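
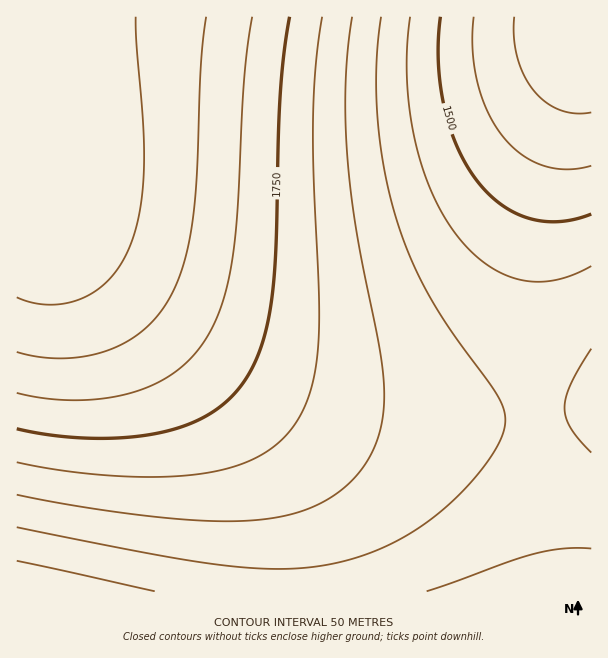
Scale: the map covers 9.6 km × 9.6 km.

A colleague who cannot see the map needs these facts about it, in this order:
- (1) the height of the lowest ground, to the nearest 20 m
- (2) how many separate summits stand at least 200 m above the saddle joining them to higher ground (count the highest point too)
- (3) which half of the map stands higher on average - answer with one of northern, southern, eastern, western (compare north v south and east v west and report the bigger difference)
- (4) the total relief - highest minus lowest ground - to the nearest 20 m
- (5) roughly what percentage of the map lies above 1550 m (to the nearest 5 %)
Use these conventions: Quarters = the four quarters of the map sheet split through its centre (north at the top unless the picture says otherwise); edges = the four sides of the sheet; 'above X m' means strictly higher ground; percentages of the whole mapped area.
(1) The lowest ground is at about 1360 m.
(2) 1 summit rises at least 200 m above its surroundings.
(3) The western half stands higher on average than the eastern half.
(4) The total relief is about 580 m.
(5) Ground above 1550 m makes up about 85 % of the sheet.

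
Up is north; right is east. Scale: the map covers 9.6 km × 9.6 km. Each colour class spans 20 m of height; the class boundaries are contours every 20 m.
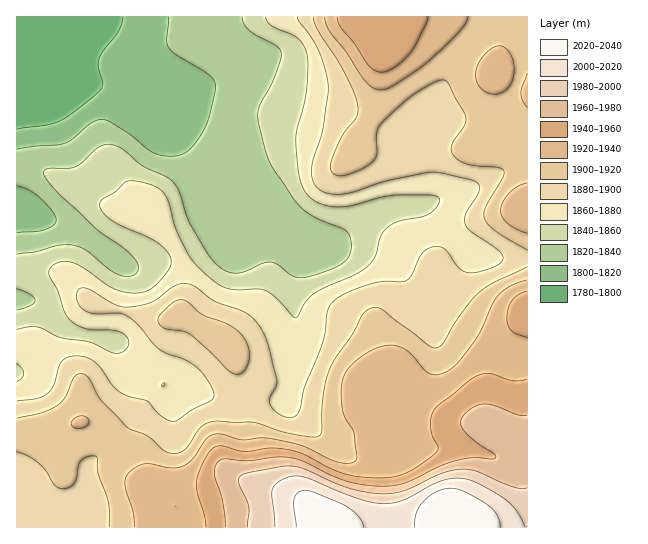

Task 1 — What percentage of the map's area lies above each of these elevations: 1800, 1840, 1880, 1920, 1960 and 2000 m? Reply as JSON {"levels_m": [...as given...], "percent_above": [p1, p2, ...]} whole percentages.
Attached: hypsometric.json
{"levels_m": [1800, 1840, 1880, 1920, 1960, 2000], "percent_above": [97, 79, 54, 23, 8, 4]}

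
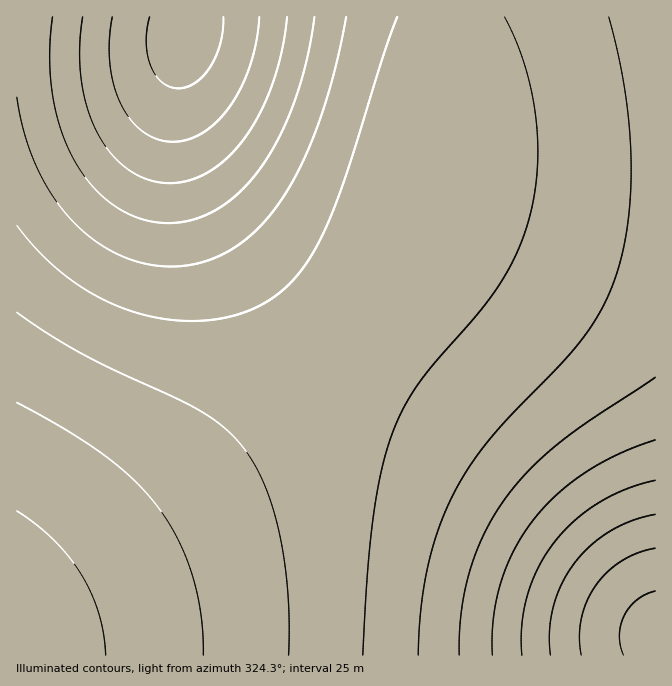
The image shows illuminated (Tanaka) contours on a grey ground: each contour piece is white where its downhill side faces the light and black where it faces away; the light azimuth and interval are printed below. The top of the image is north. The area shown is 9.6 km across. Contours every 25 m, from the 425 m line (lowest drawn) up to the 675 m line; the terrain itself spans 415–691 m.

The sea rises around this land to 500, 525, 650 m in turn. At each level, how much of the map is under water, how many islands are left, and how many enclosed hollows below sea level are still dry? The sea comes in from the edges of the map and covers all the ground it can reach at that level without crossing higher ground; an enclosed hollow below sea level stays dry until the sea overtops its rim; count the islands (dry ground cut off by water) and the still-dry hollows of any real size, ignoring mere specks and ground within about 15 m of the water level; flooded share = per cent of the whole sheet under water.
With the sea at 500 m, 8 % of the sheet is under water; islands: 0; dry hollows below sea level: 0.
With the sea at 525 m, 13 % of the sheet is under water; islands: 0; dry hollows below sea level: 0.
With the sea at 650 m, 92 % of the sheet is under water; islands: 0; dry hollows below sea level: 0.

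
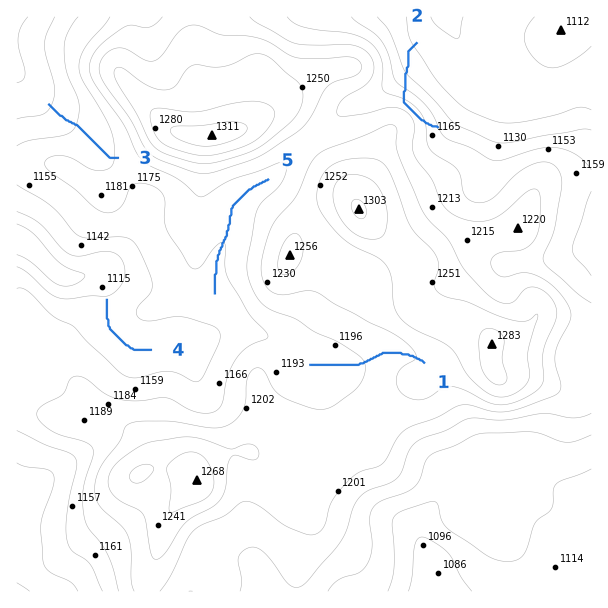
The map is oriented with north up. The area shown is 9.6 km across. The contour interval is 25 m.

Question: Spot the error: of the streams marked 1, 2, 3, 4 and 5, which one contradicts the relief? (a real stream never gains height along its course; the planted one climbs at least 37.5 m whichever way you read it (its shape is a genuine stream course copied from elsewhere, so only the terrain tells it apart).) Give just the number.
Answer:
2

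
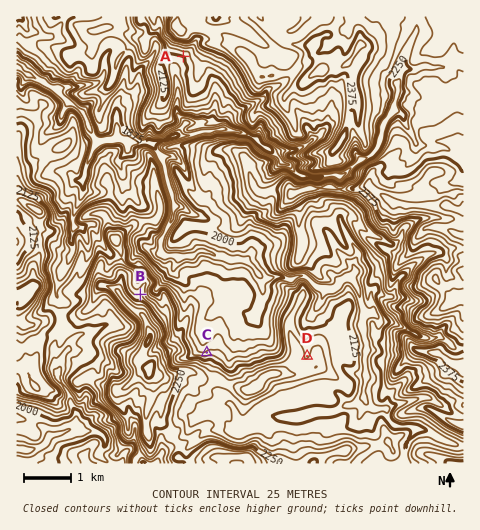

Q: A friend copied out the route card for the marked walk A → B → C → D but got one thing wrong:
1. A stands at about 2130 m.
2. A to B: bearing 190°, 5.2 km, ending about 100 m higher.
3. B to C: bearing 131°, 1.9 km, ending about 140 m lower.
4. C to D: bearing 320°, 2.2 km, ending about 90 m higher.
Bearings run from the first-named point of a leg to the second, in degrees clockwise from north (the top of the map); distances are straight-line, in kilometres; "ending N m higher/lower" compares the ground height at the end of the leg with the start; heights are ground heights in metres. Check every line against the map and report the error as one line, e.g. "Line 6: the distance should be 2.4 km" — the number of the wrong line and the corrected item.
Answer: Line 4: the bearing should be 092°.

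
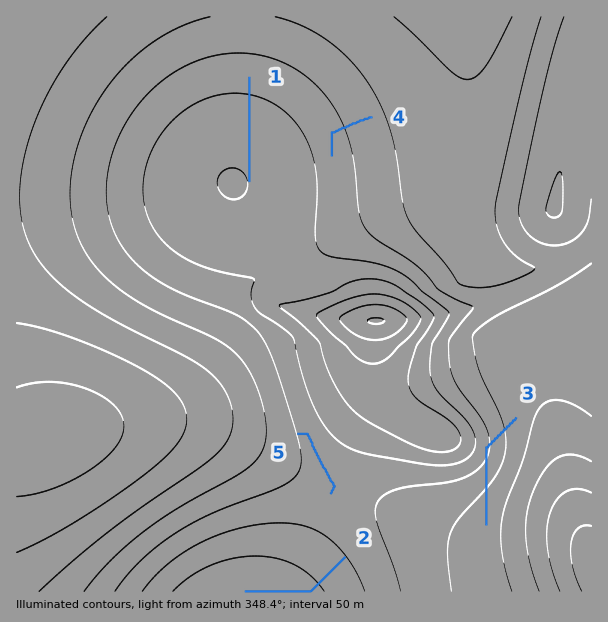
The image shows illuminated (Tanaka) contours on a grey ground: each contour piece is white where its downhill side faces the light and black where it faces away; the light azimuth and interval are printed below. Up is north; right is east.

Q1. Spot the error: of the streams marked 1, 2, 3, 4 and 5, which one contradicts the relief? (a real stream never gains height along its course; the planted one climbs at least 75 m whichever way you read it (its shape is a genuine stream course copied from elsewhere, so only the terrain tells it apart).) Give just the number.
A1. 3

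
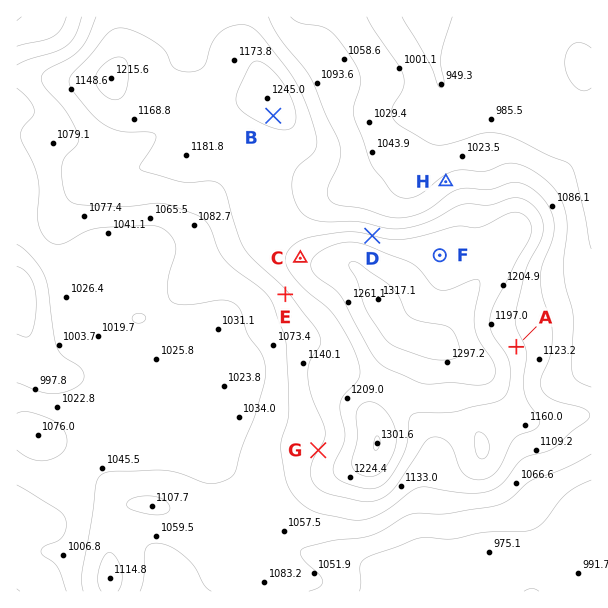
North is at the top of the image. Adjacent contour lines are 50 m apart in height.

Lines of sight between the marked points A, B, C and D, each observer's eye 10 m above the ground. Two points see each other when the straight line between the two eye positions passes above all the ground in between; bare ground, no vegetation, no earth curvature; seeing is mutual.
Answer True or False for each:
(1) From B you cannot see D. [False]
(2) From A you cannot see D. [True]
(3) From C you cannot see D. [True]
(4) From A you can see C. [False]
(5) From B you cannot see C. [False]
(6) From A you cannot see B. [True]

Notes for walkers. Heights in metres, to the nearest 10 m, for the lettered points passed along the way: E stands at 1140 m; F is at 1230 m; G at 1150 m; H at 1070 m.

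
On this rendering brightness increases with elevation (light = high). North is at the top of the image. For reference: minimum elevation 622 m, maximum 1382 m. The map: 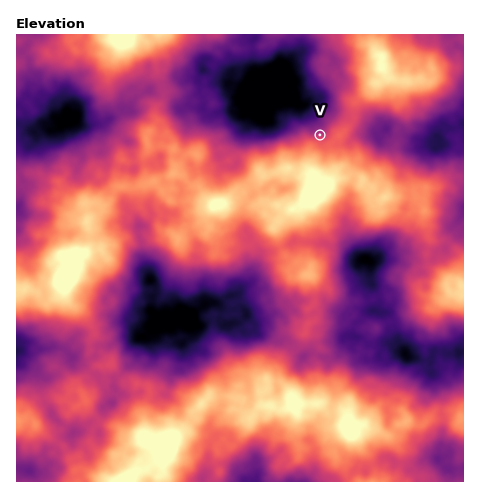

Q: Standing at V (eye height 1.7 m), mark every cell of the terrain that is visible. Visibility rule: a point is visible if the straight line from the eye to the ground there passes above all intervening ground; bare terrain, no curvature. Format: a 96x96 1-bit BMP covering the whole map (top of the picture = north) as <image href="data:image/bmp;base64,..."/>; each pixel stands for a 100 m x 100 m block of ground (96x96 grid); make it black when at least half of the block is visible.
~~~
<image width="96" height="96" href="data:image/bmp;base64,Qk2+BAAAAAAAAD4AAAAoAAAAYAAAAGAAAAABAAEAAAAAAIAEAAATCwAAEwsAAAIAAAAAAAAA////AAAAAAAAAAAAAAAAAAAAAAAAAAAAAAAAAAAAAAAAAAAAAAAAAAAAAAAAAAAAAAAAAAAAAAAAAAAAAAAAAAAAAAAAAAAAAAAAAAAAAAAAAAAAAAAAAAAAAAAAAAAAAAAAAAAAAAAAAAAAAAAAAAAAAAAAAAAAAAAAAAAAAAAAAAAAAAAAAAAAAAAAAAAAAAAAAAAAAAAAAAAAAAAAAAAAAAAAAAAAAAAAAAAAAAAAAAAAAAAAAAAAAAAAAAAAAAAAAAAAAAAAAAAAAAAAAAAAAAAAAAAAAAAAAAAAAAAAAAAAAAAAAAAAAAAAAAAAAAAAAAAAAAAAAAAAAAAAAAAAAAAAAAAAAAAAAAAAAAAAAAAAAAAAAAAAAAAAAAAAAAAAAAAAAAAAAAAAAAAAAAAAAAAAAAAAAAAAAAAAAAAAAAAAAAAAAAAAAAAAAAAAAAAAAAAAAAAAAAAAAAAAAAAAAAAAAAAAAAAAAAAAAAAAAAAAAAAAAAAAAAAAAAAAAAAAAAAAAAAAAAAAAAAAAAAAAAAAAAAAAAAAAAAAAAAAAAAAAAAAAAAAAAAAAAAAAAAAAAAAAAAAAAAAAAAAAAAAAAAAAAAAAAAAAAAAAAAAAAAAAAAAAAAAAAAAAAAAAAAAAAAAAAAAAAAAAAAAAAAAAAAAAAAAAAAAAAAAAAAAAAAAAAAAAAAAAAAAAAAAAAAAAAAAAAAAAAAAAAAAAAAAAAAAAAAAAAAAAAAAAAAAAAAAAAAAAAAAAAAAAAAAAAAAAAAAAAAAAAAAAAAAAAAAAAAAAAAAAAAAAAAAAAAAAAAAAAAAAAAAAAAAAAAAAAAAAAAAAAAAAAAAAAAAAAAAAAAAAAAAAAAAAAAAAAAAAAAAAAAAAAAAAAAAAAAAAAAAAAAAAAAAAAAAAAAAAAAAAAAAAAAAAAAAAAAAAAAAAAAAAAAAAAAAAAAAAAAAAAAAAAAAAAAAAAAAAAAAAAAAAAAAAAAAAAAAAAAAAAAAAAAAAAAAAAAAAAAAAAAAAAAAAAAAAAAAAAAAAAAAAAAAAAAAAAAAAAAAAAAAAAAAAAAAAAAAAAAAAAAAAAAAAAAAAAAAAAAAAAAAAAAAAAAAAAAAAAAAAAAAAAAAAAAAAAAAAAAAAAAAAAAAAAAAAAAAAAAAAAAAAAAAAAAAAAAAAAAAAAAIAAAAAaAAAAAAAAAMwAAAA/AAAAAAAAAE4AAAA/AAAAAAAAAH8AAAAfAAAAAAAAAD9gAAAHAAAAAAAAAD5/AAAO4AAAAAAAAD5/gA8Y8AAAAAAAAD/38B/B+AAAAAAAAB/j///58wAAAAAAAB/n////58AAAAAAAA/v////x8AAAAABwB/v////x8AAAAAB8D9v////x4IAAAAA/3/v////nwAAAAAA/z/j////PwAAAAAA/j/z///+f8AAAAAA/z/z///+bcAAAAAAf//z///Ef8AAAAAAP//////A/4AAAAAAP//////B/wAAAAAAP////v/H/wAAAAAAP////H/n+AAAAAAAHz///H//4AAAA="/>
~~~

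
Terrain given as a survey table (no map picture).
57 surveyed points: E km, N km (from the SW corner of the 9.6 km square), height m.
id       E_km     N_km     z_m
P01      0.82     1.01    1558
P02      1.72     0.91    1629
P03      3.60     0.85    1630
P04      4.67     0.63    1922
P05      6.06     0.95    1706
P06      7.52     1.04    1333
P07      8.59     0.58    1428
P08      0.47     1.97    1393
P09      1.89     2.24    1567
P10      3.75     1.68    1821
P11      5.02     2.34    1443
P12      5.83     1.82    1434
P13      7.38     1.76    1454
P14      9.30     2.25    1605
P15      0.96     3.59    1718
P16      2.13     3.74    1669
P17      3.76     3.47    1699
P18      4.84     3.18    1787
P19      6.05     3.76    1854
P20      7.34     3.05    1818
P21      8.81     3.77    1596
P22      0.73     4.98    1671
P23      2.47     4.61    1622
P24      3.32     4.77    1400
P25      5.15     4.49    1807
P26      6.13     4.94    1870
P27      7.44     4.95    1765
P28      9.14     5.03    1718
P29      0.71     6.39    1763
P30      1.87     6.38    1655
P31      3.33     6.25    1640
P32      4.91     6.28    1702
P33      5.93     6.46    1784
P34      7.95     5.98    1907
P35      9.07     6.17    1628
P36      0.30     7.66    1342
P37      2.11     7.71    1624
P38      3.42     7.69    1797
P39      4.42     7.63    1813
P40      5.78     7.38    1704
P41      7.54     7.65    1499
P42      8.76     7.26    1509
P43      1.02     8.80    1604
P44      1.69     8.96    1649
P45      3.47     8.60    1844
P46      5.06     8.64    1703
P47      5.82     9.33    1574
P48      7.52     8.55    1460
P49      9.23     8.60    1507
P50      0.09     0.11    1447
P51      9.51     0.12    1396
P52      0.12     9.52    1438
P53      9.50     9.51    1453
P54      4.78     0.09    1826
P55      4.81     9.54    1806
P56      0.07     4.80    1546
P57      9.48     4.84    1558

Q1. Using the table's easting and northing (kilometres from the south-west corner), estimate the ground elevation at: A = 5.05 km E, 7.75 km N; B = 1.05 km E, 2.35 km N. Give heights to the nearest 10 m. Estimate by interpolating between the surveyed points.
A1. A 1680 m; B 1610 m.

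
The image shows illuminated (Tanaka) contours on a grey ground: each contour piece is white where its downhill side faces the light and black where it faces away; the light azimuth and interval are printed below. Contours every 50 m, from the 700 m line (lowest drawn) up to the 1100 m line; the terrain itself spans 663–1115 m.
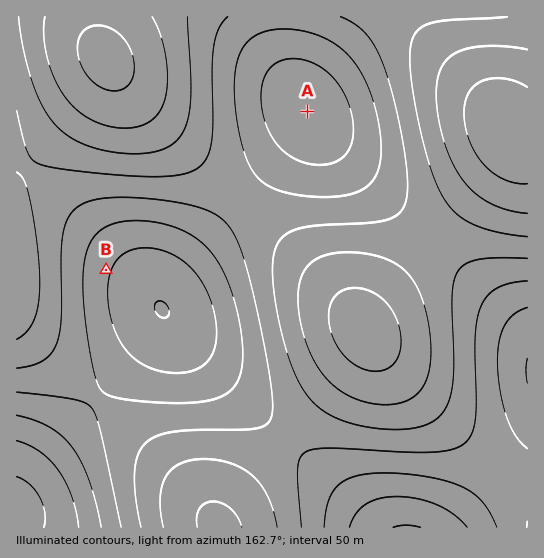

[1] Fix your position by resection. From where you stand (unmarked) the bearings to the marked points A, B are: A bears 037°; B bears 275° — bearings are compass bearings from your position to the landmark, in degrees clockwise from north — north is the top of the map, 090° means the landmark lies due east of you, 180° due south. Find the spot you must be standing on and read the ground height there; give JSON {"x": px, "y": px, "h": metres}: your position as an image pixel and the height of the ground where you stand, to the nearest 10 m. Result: {"x": 183, "y": 277, "h": 1020}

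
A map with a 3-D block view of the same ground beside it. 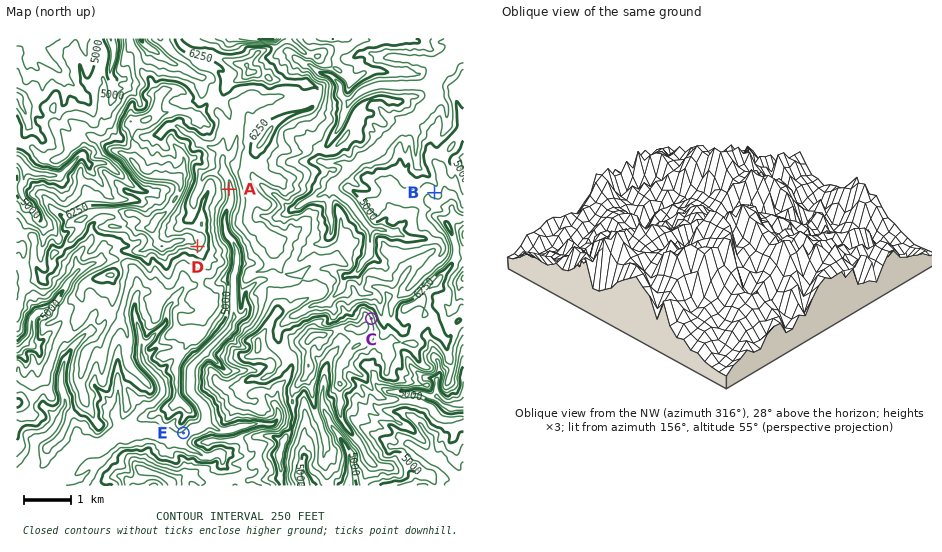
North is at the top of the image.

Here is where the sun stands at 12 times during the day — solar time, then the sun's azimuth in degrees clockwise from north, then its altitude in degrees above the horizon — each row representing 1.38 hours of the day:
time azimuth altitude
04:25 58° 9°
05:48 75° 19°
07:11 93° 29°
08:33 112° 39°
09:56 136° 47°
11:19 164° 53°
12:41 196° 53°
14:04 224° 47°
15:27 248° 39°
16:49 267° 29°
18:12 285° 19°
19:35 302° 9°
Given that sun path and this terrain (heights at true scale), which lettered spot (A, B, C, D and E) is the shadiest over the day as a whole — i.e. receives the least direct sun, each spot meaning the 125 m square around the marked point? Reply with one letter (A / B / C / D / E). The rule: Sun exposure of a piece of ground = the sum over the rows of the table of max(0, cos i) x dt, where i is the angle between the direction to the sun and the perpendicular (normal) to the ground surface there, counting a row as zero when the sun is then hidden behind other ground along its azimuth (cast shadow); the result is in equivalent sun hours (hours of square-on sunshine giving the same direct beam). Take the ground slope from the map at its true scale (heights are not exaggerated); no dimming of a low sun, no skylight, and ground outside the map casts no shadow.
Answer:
A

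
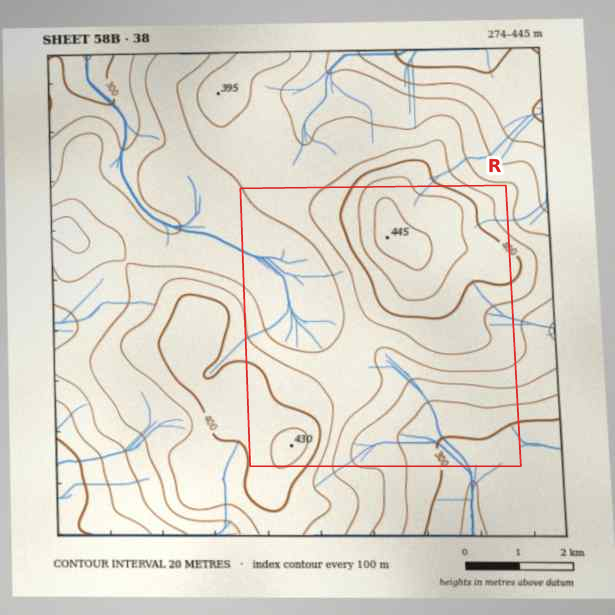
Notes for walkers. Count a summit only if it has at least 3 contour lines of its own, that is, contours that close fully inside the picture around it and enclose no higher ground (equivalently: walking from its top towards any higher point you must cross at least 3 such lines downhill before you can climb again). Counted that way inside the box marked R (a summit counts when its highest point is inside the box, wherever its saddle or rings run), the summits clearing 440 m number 1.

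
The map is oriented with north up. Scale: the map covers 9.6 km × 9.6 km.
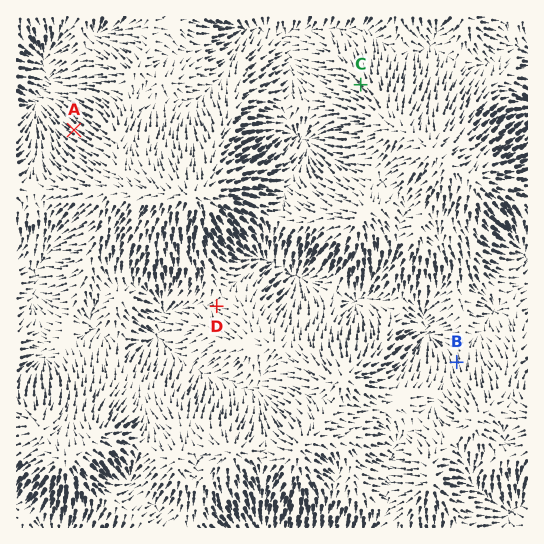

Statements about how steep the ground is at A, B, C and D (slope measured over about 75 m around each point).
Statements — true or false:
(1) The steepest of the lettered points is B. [false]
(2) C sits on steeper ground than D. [true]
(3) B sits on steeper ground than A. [false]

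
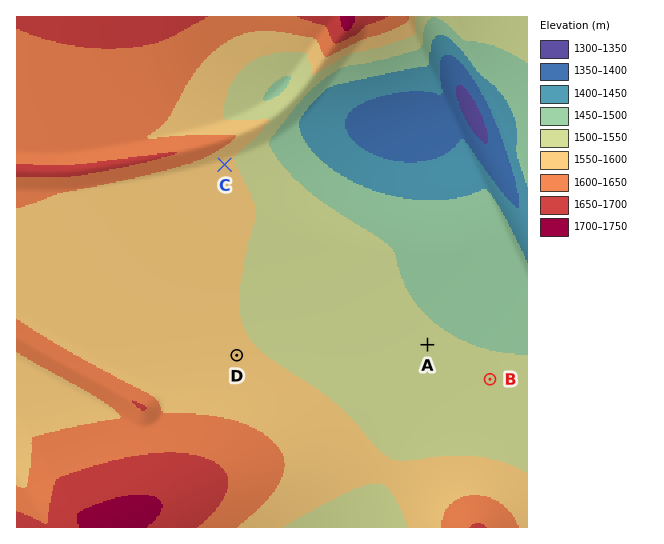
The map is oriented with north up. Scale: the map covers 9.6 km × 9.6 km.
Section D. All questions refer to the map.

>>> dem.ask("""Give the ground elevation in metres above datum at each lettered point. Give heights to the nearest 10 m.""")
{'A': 1510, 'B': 1510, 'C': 1560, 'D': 1560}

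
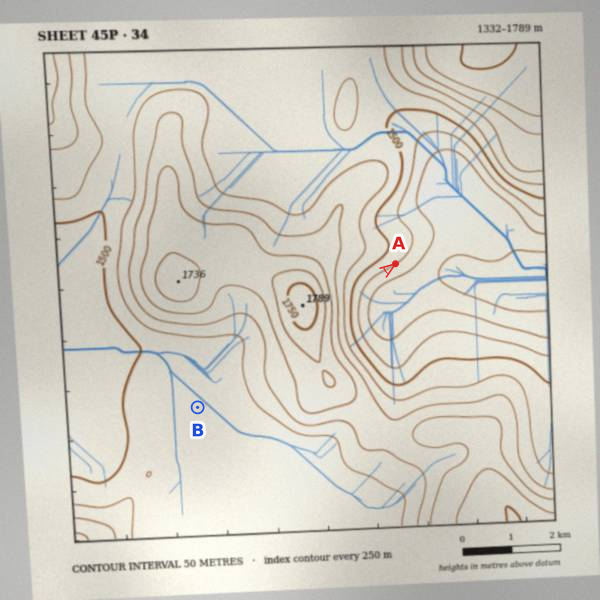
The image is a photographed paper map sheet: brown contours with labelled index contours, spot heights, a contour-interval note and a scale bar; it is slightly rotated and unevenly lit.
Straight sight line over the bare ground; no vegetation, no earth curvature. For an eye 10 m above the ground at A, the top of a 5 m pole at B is hidden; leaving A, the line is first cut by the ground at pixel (358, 291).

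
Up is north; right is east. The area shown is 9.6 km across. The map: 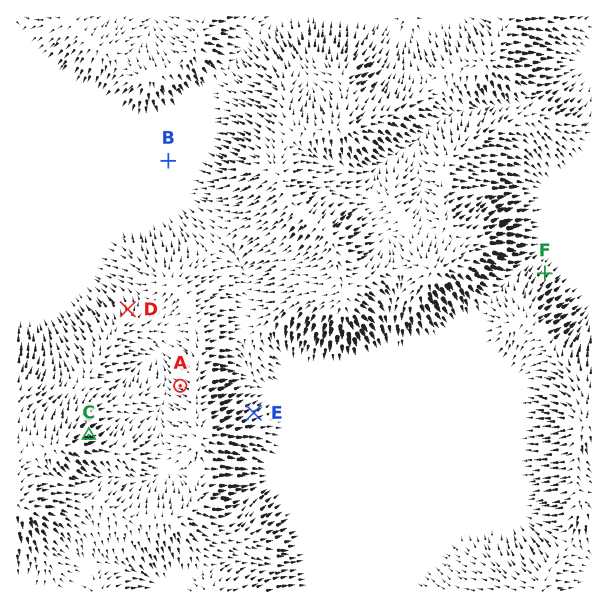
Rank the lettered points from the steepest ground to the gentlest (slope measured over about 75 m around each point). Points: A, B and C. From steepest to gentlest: C A B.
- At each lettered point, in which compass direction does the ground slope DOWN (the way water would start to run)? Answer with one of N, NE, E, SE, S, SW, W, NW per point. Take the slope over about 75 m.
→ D N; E NE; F NE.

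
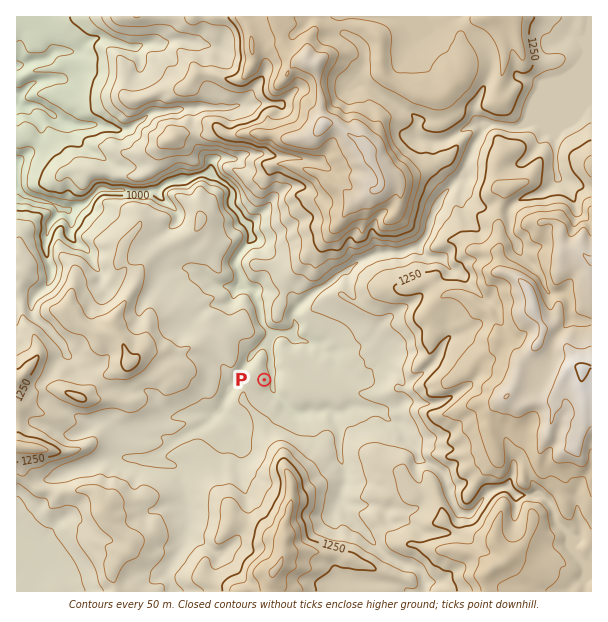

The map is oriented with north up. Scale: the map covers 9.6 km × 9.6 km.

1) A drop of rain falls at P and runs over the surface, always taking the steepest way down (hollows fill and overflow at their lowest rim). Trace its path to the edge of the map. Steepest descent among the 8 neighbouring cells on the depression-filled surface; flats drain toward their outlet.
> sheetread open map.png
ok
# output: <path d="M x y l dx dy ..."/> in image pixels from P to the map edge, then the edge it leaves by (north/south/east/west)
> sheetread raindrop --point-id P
<path d="M264 380l8 0 0-8-2-1 0-17-3-4 0-21-6-8-1-15-5-9 0-4-12-12-7-15 0-6 3-6 10-12 0-15-3-6-12-15 0-5-3-4 0-8-6-6-4-1-5-5-3 0-4-3-9 0-9 5-8 0-4 3-9 0-6 3-5 4-3 0-1 2-45 0-2-2-9 0-15 15-6 0-6 5-3-2-7 0-2-1-3 0-6-3-4 0-2-2-4 0-2-1-4 0-5-3-6-2-6-6 0-1-1 0"/>
exit: west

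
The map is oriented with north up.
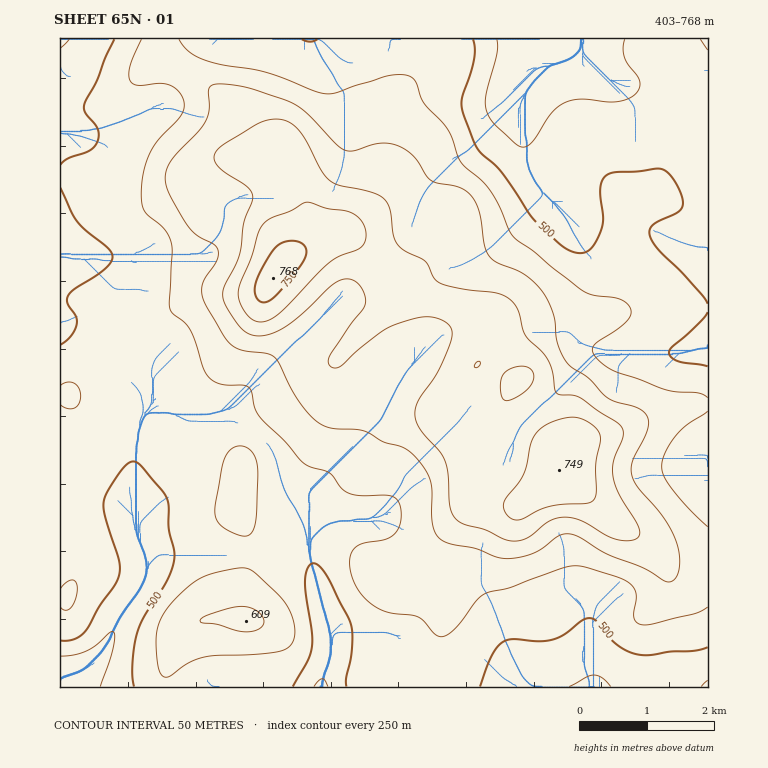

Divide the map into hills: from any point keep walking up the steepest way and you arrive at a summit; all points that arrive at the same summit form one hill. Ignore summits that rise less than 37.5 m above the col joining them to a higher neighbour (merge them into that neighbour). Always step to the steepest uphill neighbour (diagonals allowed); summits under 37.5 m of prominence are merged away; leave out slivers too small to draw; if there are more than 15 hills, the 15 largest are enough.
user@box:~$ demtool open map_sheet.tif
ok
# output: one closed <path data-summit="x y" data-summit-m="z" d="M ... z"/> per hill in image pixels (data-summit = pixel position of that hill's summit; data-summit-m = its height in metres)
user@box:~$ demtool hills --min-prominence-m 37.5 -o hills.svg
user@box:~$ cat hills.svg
<path data-summit="273 278" data-summit-m="768" d="M708 38l-648 0 0 449 56 14 10 6 7 10-1-42 5-39 5-18 10-8 11 0 24 9 32-2 27 10 23 20 7 11 8 32 21 40 1-16 9-18 13-17 33-28 11-13 12-20 14-32 27-37 3-9 2-35 3-14 7-12 9-7 41-19 15-10 29-24 14-14 2-6 16 15 12 5 57 5 22 7 29 14 18 5 4-1z"/><path data-summit="559 470" data-summit-m="749" d="M550 199l-2 6-14 14-29 24-15 10-41 19-9 7-7 12-3 14 0 18-4 22-28 41-14 32-12 20-11 13-23 18-23 27-9 18 2 29 9-13 17-7 19-3 25 0 10 7 42 40 8 15-2 20-6 12-20 19-11 5 5 5 5 11 3 33 296 0 0-437-22-5-29-14-22-7-57-5-12-5z"/><path data-summit="246 621" data-summit-m="609" d="M163 410l-11 0-10 8-8 40 0 16-2 1 2 41 5 25 8 20-1 17-7 14-22 30-14 29-21 19-20 7-2 3 0 7 261 0 11-36-2-24-19-66-5-30-22-41-5-21-7-17-16-18-20-12-17-5-32 2z"/><path data-summit="67 597" data-summit-m="555" d="M67 488l-7 1 0 190 22-9 21-19 14-29 22-30 8-20 0-11-10-25-3-18-4-7-14-10z"/>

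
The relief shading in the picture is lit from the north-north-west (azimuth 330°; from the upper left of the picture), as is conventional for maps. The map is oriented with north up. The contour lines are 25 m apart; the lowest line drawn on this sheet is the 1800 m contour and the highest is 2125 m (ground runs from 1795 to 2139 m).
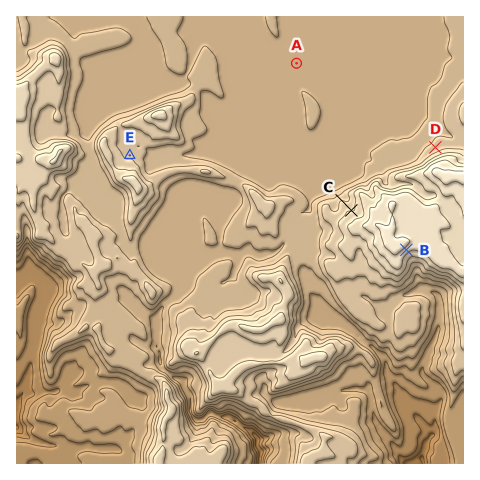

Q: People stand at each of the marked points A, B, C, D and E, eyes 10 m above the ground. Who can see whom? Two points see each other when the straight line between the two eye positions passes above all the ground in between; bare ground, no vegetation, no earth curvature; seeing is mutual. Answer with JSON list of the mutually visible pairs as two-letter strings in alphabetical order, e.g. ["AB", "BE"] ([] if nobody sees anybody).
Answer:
["AC", "AD", "CE", "DE"]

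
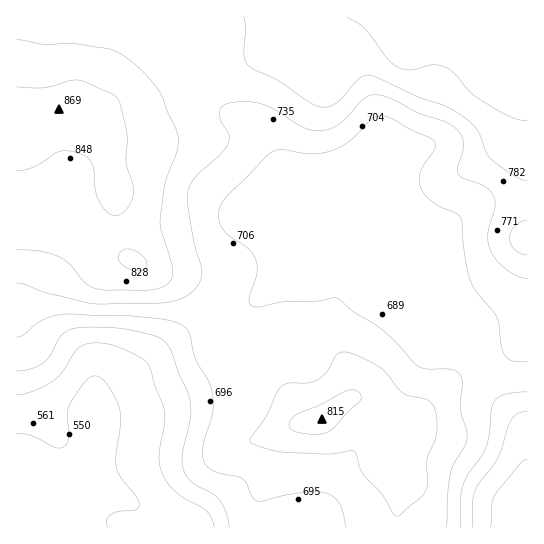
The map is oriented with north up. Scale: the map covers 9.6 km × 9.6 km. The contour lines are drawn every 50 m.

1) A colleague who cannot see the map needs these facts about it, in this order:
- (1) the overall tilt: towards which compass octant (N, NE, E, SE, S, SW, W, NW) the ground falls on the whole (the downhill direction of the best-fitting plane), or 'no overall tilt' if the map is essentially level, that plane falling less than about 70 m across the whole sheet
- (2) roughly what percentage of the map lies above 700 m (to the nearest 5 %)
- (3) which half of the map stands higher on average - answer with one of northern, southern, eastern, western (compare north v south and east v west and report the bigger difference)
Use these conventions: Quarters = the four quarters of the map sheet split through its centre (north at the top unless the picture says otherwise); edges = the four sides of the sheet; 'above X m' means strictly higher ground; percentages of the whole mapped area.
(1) The general tilt is down to the south (the land rises towards the north).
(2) About 65 % of the map lies above 700 m.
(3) Taken as a whole, the northern half is higher than the southern.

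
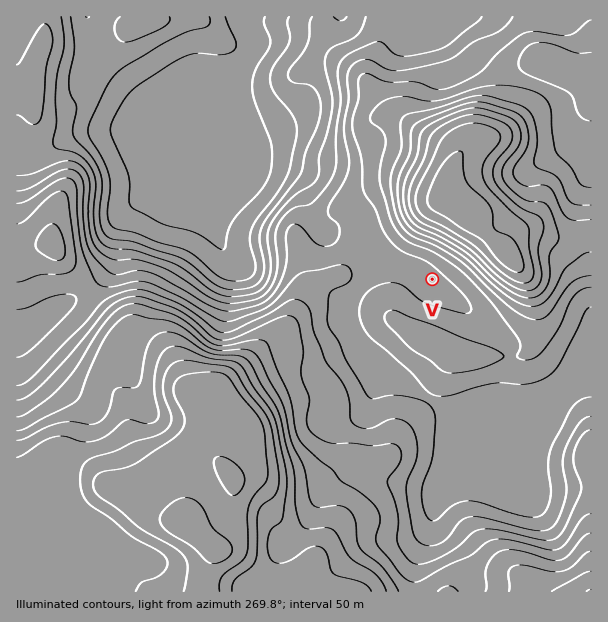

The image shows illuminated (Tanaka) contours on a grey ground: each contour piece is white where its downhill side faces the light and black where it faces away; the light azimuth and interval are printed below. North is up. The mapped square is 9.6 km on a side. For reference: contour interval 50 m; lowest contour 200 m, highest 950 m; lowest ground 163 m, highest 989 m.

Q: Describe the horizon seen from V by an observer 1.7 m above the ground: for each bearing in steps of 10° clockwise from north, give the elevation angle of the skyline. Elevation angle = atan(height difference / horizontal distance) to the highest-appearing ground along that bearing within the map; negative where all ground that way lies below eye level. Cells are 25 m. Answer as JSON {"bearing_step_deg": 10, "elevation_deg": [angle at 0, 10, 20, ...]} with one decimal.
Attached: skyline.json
{"bearing_step_deg": 10, "elevation_deg": [17.9, 19.0, 19.9, 20.4, 20.1, 19.5, 18.8, 18.0, 16.3, 13.2, 8.6, 4.6, 2.5, 1.9, 2.4, 3.3, 3.9, 4.5, 5.1, 5.5, 5.4, 5.1, 5.5, 6.5, 6.6, 5.2, 3.0, 0.7, 0.9, -0.4, -0.4, 0.5, 2.6, 6.3, 11.4, 15.8]}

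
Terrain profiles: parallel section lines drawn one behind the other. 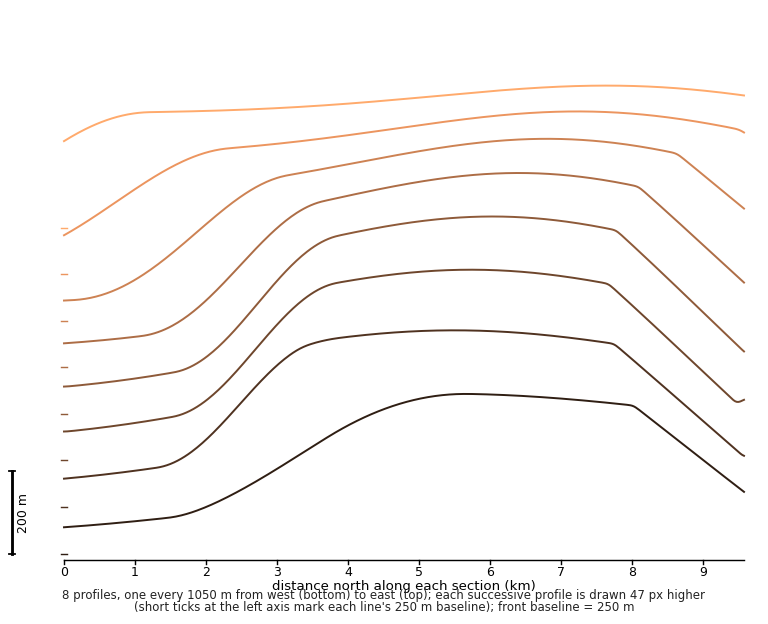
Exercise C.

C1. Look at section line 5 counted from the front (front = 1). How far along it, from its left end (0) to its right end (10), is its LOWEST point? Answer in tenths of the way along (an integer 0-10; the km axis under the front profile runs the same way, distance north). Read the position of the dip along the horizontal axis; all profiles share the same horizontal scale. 0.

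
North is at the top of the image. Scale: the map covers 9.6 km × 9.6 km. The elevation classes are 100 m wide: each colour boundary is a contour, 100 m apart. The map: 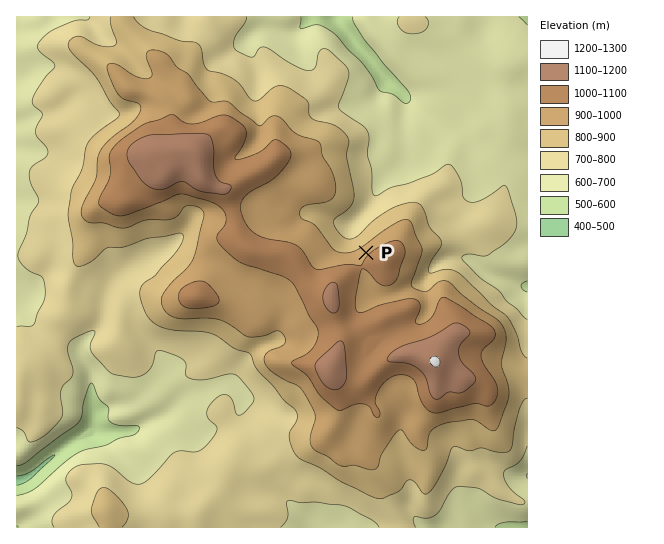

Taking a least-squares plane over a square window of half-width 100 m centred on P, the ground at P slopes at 26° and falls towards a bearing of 321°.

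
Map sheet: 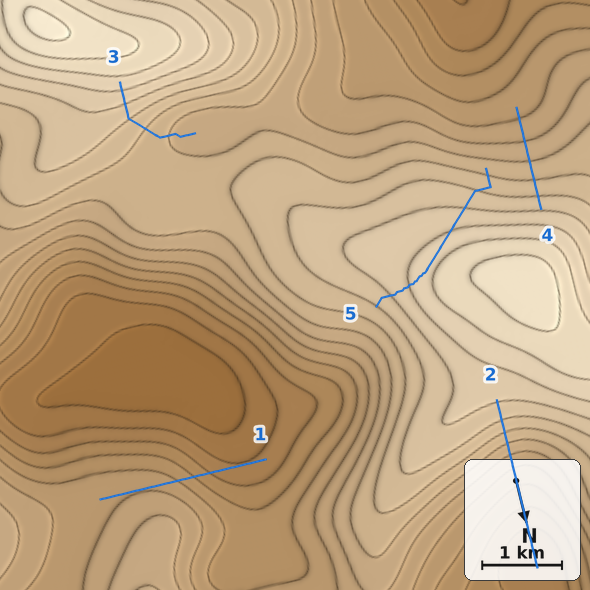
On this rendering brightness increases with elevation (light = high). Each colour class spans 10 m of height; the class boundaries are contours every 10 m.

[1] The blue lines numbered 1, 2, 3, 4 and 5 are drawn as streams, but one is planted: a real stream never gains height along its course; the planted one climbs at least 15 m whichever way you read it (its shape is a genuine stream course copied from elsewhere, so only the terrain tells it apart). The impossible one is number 5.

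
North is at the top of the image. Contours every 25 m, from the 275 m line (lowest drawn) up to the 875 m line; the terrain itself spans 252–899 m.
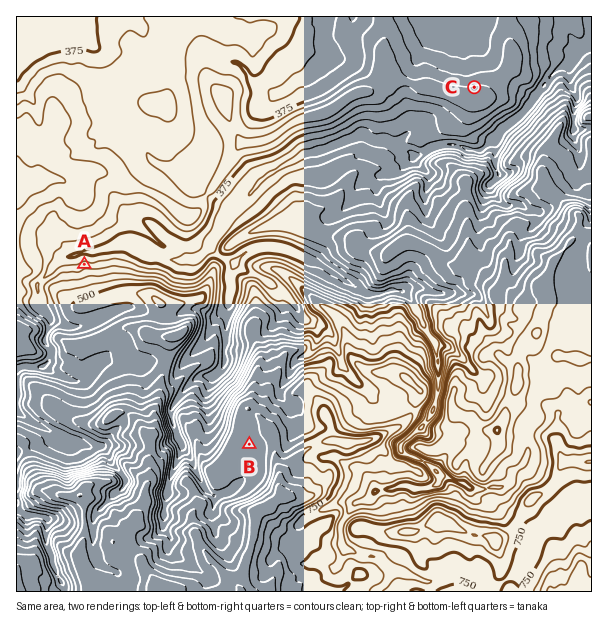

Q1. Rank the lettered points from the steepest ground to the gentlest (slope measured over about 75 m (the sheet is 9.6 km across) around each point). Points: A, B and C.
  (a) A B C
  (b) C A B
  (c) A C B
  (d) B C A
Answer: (c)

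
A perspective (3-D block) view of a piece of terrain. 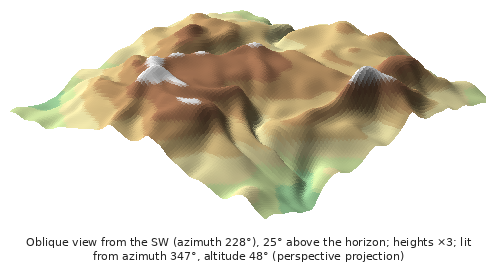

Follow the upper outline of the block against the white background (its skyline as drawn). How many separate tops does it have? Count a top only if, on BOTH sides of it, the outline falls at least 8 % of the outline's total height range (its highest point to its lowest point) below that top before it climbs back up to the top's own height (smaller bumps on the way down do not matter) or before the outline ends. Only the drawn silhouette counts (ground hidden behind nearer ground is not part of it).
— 2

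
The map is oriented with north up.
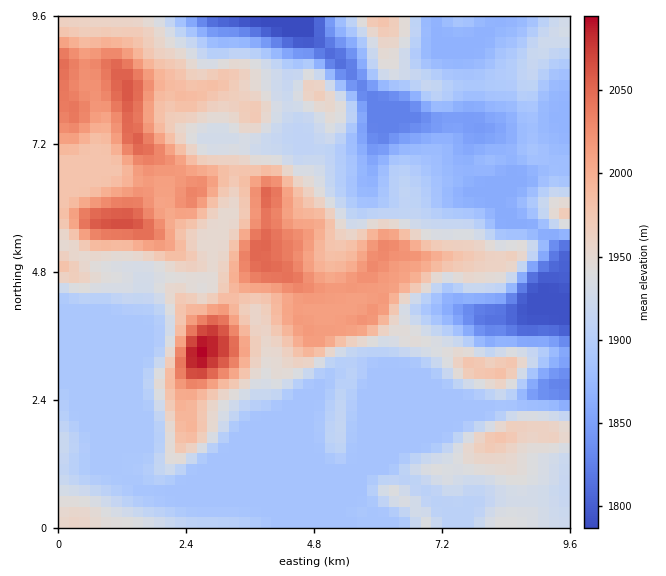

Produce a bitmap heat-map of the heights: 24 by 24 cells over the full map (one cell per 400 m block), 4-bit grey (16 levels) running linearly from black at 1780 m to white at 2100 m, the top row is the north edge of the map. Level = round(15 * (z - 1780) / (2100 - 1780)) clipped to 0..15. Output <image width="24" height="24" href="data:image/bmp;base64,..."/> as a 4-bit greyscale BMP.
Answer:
<image width="24" height="24" href="data:image/bmp;base64,Qk2WAQAAAAAAAHYAAAAoAAAAGAAAABgAAAABAAQAAAAAACABAAATCwAAEwsAABAAAAAAAAAAAAAAABEREQAiIiIAMzMzAERERABVVVUAZmZmAHd3dwCIiIgAmZmZAKqqqgC7u7sAzMzMAN3d3QDu7u4A////AIh3dmZVVVVVZ2Z3d3dlVVVVVVVXdmZ3d2ZVZlVVVVVWZ3eId2VVaHVVVVVVVniYh2VVWZdVVWZVVVeJiFVVaahlVVZVVVVWZVVVerqHZVZVVVZ2MlVVa+24iGZVVomYU1VVWe7Imqh3d3ZWU1VVWM2oq7u5dlMhEVZmaJqZq7u6dUMxEYh3eIi7zLu7qGd0EZiIiZi9y6q7upmIQYq7yoity6mrqIh2U6zdyqicuqd3dmZEWJq8u8mcyXZVZUREZ5mau7qaqHVFZURERamsy5iHdmVEVUREVbq9uXd3ZnYyM0M0VMu9qZiZd4cyI0RFVMvNuqmYeIU0VlVWVMzcqYiHZkJXZVVWZbq6mGVUMiNoZERVdpmZhkIhACWJdFREZw=="/>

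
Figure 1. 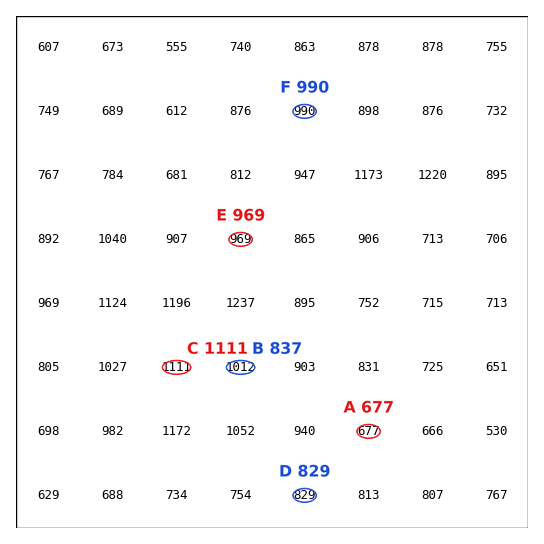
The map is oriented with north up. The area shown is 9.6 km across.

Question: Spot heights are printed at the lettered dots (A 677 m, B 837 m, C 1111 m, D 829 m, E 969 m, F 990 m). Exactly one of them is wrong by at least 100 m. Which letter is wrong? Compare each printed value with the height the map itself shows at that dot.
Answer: B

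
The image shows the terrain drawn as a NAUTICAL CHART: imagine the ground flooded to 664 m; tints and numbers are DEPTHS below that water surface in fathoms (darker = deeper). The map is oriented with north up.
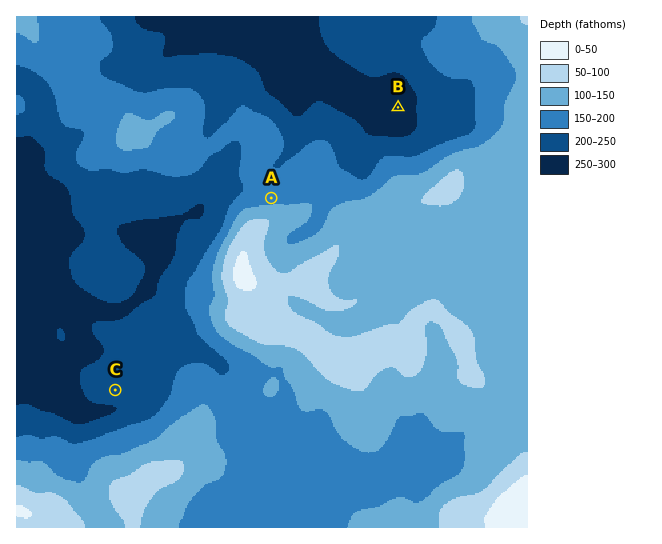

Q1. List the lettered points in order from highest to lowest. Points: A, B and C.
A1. A C B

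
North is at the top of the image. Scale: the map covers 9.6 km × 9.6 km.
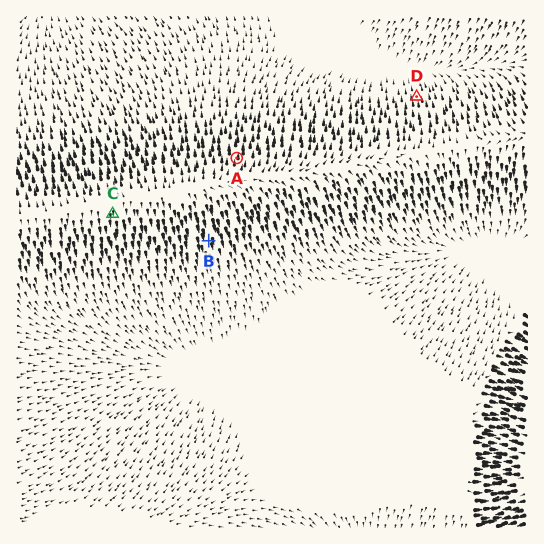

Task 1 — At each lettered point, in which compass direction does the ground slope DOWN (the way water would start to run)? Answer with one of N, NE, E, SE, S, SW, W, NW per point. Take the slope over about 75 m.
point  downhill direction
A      N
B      S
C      S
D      N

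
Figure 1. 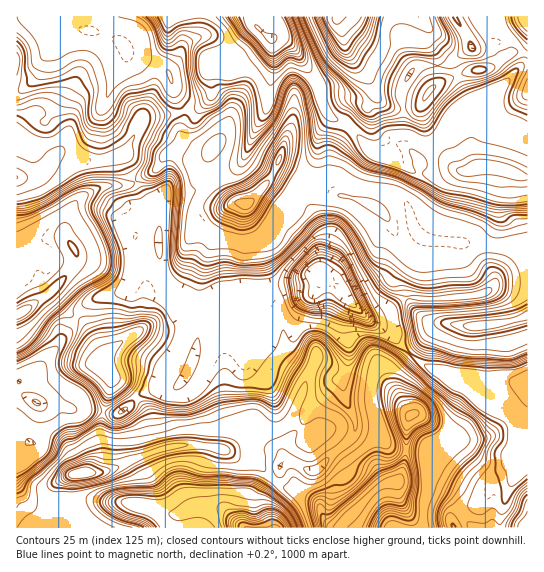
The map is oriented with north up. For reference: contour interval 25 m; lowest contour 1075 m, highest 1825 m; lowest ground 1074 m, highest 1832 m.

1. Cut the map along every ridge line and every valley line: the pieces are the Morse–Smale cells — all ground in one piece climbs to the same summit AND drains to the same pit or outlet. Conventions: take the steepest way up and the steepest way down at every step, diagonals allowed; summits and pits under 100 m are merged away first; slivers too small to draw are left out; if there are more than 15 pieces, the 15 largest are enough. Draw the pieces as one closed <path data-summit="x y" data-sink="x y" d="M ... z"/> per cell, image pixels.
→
<path data-summit="479 326" data-sink="319 273" d="M309 180l-6 9 0 6 21 36-4 43 18 13 32 34 20 11 27 28 8 5 40 16 17 11 12 0 15-8 19-1 0-130-2-2-11-4-24 0-10-3-54-4-10-6-4-9-19 2-16-19-21-9-20-4-10-7z"/><path data-summit="82 473" data-sink="319 273" d="M321 275l-5 15-26 25-7 2-22 6-23-14-4-6-7 5-13 1-9 9-5 11-9 38-7 12-7 8-16 0-19 6-15 15-9 5-15 0-3 17 1 28-8 13 12 1 46-20 26-7 26 0 26 4 21-13 25-5 12-10 10 4 13 16 15-6 13 13 3 0 12-13 3-9-13-36 0-11 4-9 2-17-4-26 7-24-14-16z"/><path data-summit="246 205" data-sink="271 39" d="M251 16l-200 0 0 3 6 6 41 7 15 5 12 10 2 5 12 1 10 8 14 6 8 10 4 18 9 20-4 15 3 9 8 8 20 4-3 4 0 15 9 19 13 12 17 3 21-22 10-21 31 19 2-2 6-20 2-23 10-17-8-16-2-16-24-37-16-12-9 2-17-16z"/><path data-summit="246 205" data-sink="319 273" d="M181 151l-14 2-14 19-18 10 10 16 14 13 1 60 5 16 14 16 26 17 9-11 16-2 13-12 18-2 24-8 13-1 22-11 4-42-8-16-12-16-1-10 5-7-2-5-28-16-7 17-20 23-4 3-14-1-18-18-7-15 0-15-15 2z"/><path data-summit="338 17" data-sink="271 39" d="M499 16l-222 0 0 14-4 7 12 3 14 14 20 32 1 12 7 15 4 4 20 10 12-12 12-19 8 8 8 4 27-1 6-6 3-7 12-11 27-11 24-4 16-12 12-5 2-4-13-14z"/><path data-summit="410 415" data-sink="319 273" d="M353 304l-8 23 4 26-2 17-4 9 0 11 2 11 8 14 3 12 19 5 18 16 38 5 28 22 22 12 9 0 8-6 15-2 4-6 6-16 5-3 0-7-9-14-7-19-13-7-9-15-8 0-17-11-30-10-18-11-27-28-20-11z"/><path data-summit="246 205" data-sink="17 178" d="M61 25l-4 2-2 15-11 16-8 20-11 10-9 3 1 41 16-19 8 0 10 7 14 17-1 8-6 8 32 8 11 0 21-5 7 18 6 7 18-9 7-7 3-7 7-6 11-1 8 5 9 1 7-1 6-5-20-4-8-8-3-9 4-15-9-20-4-18-8-10-14-6-10-8-12-1-2-5-12-10-15-5z"/><path data-summit="479 326" data-sink="483 166" d="M351 128l-11 13-9 21 0 20 7 13 27 6 13 7 16 19 19-2 4 9 10 6 54 4 10 3 24 0 13 4-1-74-33-10-19 0-6 4-19-2-15 6-20-3-24-15-17-5z"/><path data-summit="82 473" data-sink="275 527" d="M203 445l-33 2-29 9-36 16-19 0-12 3-3 3-3 9 0 15 5 7 7 17 2 2 91 0 3-11 3-4 14-6 14 0 16 2 22 19 26 0-7-21 0-12 9-16-16-15-12-1-22-14z"/><path data-summit="338 17" data-sink="483 166" d="M521 49l-15 7-16 12-24 4-27 11-12 11-3 7-6 6-27 1-8-4-8-8-12 19-12 12 16 20 7 5 11 4 6-3 2-12 4-4 9-1 35 16 10 13 8 6 10 0 6-4 19 0 33 10 1-112-3-1-6 3 4-4 0-10z"/><path data-summit="102 367" data-sink="319 273" d="M159 251l-2 4-21 7-3 19-6 10-29 6-11 6-10 12 0 3 10 8 12 20 2 5-1 14 11 13 0 9-7 20 0 4 3 2 11 0 5-2 19-18 19-6 16 0 10-12 8-18 4-24 5-12-2-4-23-14-14-16-5-16z"/><path data-summit="82 473" data-sink="37 402" d="M45 404l-6 1-2 12-6 16-2 9-13 12 0 73 65 1-6-17-7-9 0-15 3-9 3-3 19-3 6-7 2-7-1-28 3-17-16-4-17 0-11-4z"/><path data-summit="21 313" data-sink="319 273" d="M135 183l-6 2-22 0-9 3-19 11-10 14-4 13 0 9 11 16 0 11-25 32 20 21 6 2 3-7 7-7 19-8 21-4 5-6 4-26-9-21-2-12 4-5 8-2 12 0 10 4 0-12-14-13z"/><path data-summit="395 481" data-sink="319 273" d="M355 427l-2 8-14 15 12 17 15 5 13 13 12-4 6 2 2 14 12 21 2 10 40 0-2-7 4-8 6-5 13-3 12-8 7-11-12 1-22-12-28-22-38-5-18-16-17-3z"/><path data-summit="21 313" data-sink="17 178" d="M62 153l-7 2-13 17-15 5-11 1 0 76 9 2 10 11 1-17 6-9 8-4 17 1-2-12 3-9 4-10 7-8 23-12 27-2 6-3-13-26-21 5-11 0z"/>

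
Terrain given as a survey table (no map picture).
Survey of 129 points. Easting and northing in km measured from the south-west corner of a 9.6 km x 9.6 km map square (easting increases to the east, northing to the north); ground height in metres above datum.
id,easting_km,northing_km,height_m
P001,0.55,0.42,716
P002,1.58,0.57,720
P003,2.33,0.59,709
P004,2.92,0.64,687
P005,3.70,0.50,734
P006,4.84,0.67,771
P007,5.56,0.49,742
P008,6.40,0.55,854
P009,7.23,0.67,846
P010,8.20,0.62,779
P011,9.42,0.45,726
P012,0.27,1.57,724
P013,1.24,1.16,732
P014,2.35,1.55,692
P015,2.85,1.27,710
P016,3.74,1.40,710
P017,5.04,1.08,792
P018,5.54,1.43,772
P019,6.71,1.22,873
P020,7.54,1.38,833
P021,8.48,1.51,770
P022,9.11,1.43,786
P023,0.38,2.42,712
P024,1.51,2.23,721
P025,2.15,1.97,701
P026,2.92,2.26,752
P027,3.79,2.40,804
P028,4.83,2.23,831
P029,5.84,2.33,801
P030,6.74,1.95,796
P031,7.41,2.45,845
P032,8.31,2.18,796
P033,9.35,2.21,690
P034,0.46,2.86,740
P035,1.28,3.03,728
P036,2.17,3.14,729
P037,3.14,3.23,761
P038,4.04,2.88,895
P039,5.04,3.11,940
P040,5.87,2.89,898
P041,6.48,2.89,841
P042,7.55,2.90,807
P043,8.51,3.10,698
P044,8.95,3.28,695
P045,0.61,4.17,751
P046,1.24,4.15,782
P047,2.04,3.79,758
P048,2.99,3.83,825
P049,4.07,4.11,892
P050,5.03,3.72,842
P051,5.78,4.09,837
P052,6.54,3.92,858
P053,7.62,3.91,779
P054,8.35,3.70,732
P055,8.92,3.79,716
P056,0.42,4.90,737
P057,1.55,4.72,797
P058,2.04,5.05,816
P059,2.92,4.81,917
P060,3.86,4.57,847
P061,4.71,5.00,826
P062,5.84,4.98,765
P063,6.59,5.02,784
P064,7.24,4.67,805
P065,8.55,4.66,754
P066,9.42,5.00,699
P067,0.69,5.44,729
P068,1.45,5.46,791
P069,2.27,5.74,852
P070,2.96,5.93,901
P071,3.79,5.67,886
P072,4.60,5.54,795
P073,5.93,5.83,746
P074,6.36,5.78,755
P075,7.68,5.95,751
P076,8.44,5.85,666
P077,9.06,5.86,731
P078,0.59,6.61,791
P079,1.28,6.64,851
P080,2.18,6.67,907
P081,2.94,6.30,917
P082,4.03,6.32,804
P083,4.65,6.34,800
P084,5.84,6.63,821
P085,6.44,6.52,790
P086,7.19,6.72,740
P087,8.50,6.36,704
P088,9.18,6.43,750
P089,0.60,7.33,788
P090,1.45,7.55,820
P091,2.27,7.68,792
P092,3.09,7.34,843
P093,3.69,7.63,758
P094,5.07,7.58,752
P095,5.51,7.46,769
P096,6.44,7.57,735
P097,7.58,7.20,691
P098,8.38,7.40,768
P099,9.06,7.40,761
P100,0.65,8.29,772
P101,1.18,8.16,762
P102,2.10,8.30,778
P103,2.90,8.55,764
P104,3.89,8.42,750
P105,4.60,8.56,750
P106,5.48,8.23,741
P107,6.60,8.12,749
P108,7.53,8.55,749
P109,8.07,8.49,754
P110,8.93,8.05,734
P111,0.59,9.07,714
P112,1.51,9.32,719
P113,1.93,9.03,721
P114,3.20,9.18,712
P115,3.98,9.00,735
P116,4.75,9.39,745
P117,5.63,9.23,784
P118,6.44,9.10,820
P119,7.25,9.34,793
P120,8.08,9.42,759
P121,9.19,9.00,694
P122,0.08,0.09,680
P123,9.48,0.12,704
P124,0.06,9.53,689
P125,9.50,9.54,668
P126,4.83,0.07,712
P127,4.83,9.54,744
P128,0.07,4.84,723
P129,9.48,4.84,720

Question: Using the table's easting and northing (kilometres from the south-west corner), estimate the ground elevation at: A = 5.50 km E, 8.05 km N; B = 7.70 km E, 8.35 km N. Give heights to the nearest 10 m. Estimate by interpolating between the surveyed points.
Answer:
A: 740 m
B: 750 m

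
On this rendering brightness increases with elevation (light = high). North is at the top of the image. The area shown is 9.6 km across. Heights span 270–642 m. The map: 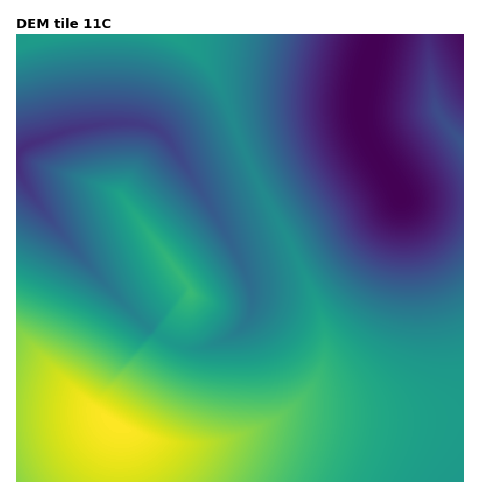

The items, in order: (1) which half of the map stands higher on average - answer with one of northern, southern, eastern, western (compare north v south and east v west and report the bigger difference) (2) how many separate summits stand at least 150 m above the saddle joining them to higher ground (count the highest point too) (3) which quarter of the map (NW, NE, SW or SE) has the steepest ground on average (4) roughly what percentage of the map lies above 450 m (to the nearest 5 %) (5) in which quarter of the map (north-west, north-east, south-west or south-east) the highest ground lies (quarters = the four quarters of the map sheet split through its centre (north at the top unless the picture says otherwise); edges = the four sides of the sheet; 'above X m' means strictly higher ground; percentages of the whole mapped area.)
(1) Taken as a whole, the southern half is higher than the northern.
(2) Counting only tops that stand 150 m proud, the map has 1 summit.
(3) The steepest ground, on average, is in the north-west quarter.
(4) Ground above 450 m makes up about 45 % of the sheet.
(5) The highest ground is in the south-west quarter.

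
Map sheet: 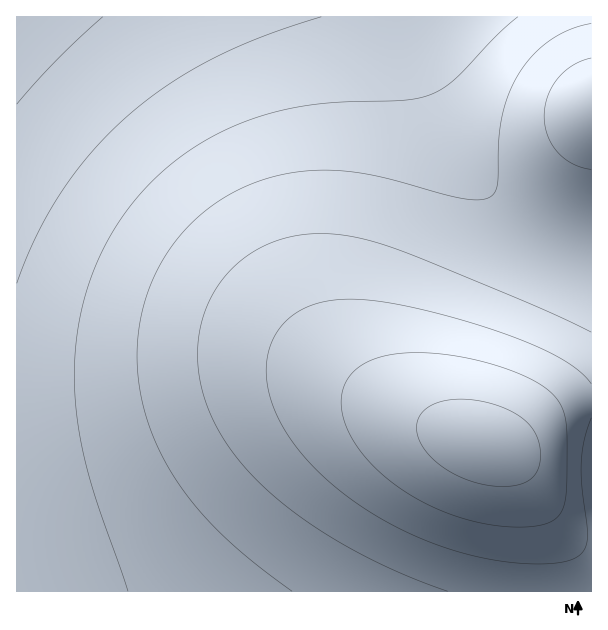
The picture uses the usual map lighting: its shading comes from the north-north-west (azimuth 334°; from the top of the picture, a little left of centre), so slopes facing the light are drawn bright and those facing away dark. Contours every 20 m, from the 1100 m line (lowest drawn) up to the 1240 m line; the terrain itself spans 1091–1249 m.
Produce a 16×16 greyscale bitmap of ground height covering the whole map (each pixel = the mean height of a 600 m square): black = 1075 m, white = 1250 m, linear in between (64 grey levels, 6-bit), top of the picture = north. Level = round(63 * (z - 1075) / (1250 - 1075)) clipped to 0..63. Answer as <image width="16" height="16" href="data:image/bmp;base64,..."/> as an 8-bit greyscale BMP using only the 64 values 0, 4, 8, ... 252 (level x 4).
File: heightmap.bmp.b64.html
<image width="16" height="16" href="data:image/bmp;base64,Qk02BQAAAAAAADYEAAAoAAAAEAAAABAAAAABAAgAAAAAAAABAAATCwAAEwsAAAABAAAAAAAAAAAAAAEBAQACAgIAAwMDAAQEBAAFBQUABgYGAAcHBwAICAgACQkJAAoKCgALCwsADAwMAA0NDQAODg4ADw8PABAQEAAREREAEhISABMTEwAUFBQAFRUVABYWFgAXFxcAGBgYABkZGQAaGhoAGxsbABwcHAAdHR0AHh4eAB8fHwAgICAAISEhACIiIgAjIyMAJCQkACUlJQAmJiYAJycnACgoKAApKSkAKioqACsrKwAsLCwALS0tAC4uLgAvLy8AMDAwADExMQAyMjIAMzMzADQ0NAA1NTUANjY2ADc3NwA4ODgAOTk5ADo6OgA7OzsAPDw8AD09PQA+Pj4APz8/AEBAQABBQUEAQkJCAENDQwBEREQARUVFAEZGRgBHR0cASEhIAElJSQBKSkoAS0tLAExMTABNTU0ATk5OAE9PTwBQUFAAUVFRAFJSUgBTU1MAVFRUAFVVVQBWVlYAV1dXAFhYWABZWVkAWlpaAFtbWwBcXFwAXV1dAF5eXgBfX18AYGBgAGFhYQBiYmIAY2NjAGRkZABlZWUAZmZmAGdnZwBoaGgAaWlpAGpqagBra2sAbGxsAG1tbQBubm4Ab29vAHBwcABxcXEAcnJyAHNzcwB0dHQAdXV1AHZ2dgB3d3cAeHh4AHl5eQB6enoAe3t7AHx8fAB9fX0Afn5+AH9/fwCAgIAAgYGBAIKCggCDg4MAhISEAIWFhQCGhoYAh4eHAIiIiACJiYkAioqKAIuLiwCMjIwAjY2NAI6OjgCPj48AkJCQAJGRkQCSkpIAk5OTAJSUlACVlZUAlpaWAJeXlwCYmJgAmZmZAJqamgCbm5sAnJycAJ2dnQCenp4An5+fAKCgoAChoaEAoqKiAKOjowCkpKQApaWlAKampgCnp6cAqKioAKmpqQCqqqoAq6urAKysrACtra0Arq6uAK+vrwCwsLAAsbGxALKysgCzs7MAtLS0ALW1tQC2trYAt7e3ALi4uAC5ubkAurq6ALu7uwC8vLwAvb29AL6+vgC/v78AwMDAAMHBwQDCwsIAw8PDAMTExADFxcUAxsbGAMfHxwDIyMgAycnJAMrKygDLy8sAzMzMAM3NzQDOzs4Az8/PANDQ0ADR0dEA0tLSANPT0wDU1NQA1dXVANbW1gDX19cA2NjYANnZ2QDa2toA29vbANzc3ADd3d0A3t7eAN/f3wDg4OAA4eHhAOLi4gDj4+MA5OTkAOXl5QDm5uYA5+fnAOjo6ADp6ekA6urqAOvr6wDs7OwA7e3tAO7u7gDv7+8A8PDwAPHx8QDy8vIA8/PzAPT09AD19fUA9vb2APf39wD4+PgA+fn5APr6+gD7+/sA/Pz8AP39/QD+/v4A////AExUXGBocHh8hIyUnKSsrKxMVFxkcHiAjJSgrLjAyMi8TFhgbHiAjJiotMTU4OTgxExYZHCAjJiouMjc6PT07MBQXGh4hJSktMTU5PD49OjEUFxsfIycrLzI2ODo6OTYwExcbHyMoKy8xMzU1NDIvKxMWGh8jJyotLzAwLy0rKCYSFRkeIiUoKisrKyknJSMhERQYHB8jJScoJyYkIyEgHw8SFhkdICIjJCMiISAfICANEBMWGRweHx8fHh4eHyIkDA4RExYYGhsbGxsbHB8kKAoMDhATFBYXGBgYGBoeJCoICgwOEBETFBQVFRYYHCEmBwgKDA0OEBEREhITFRgcIA="/>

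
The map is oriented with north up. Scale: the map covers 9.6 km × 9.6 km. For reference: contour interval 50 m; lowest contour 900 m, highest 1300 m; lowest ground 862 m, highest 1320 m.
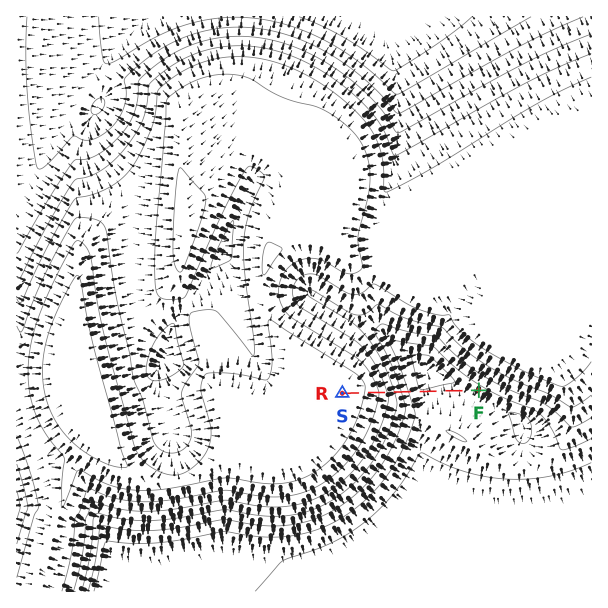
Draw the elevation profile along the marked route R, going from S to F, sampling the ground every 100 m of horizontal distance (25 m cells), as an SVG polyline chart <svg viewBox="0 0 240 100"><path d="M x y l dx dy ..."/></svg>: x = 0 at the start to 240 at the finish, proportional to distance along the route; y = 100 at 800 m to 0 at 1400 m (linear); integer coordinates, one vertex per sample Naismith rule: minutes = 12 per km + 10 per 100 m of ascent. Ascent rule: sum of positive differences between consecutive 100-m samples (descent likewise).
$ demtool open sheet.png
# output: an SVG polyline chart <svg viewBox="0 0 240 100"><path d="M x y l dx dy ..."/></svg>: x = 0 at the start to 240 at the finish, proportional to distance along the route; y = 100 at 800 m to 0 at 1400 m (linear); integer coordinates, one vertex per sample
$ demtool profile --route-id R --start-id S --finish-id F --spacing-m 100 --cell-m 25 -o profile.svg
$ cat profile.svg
<svg viewBox="0 0 240 100"><path d="M0 22l11 0 10 1 11 1 10 2 11 3 10 4 11 6 10 6 11 7 10 7 11 7 11 6 10 2 11 0 10 0 11 0 10 0 11-1 10 0 11 0 10 0 11 0 8-2"/></svg>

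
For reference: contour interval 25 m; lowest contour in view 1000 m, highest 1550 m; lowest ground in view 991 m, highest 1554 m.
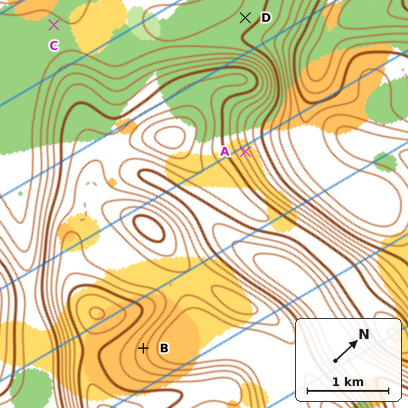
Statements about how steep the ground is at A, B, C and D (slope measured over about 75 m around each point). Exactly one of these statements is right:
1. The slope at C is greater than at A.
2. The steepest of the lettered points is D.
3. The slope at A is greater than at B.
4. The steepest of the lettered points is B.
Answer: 3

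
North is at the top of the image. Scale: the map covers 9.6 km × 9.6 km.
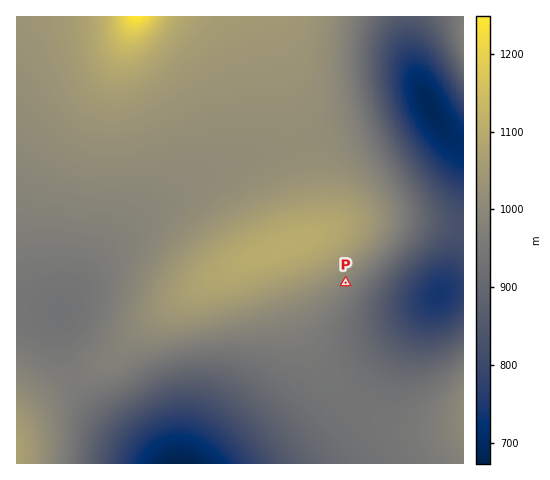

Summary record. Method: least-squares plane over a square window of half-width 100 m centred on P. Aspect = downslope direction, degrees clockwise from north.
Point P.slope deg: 8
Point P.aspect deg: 139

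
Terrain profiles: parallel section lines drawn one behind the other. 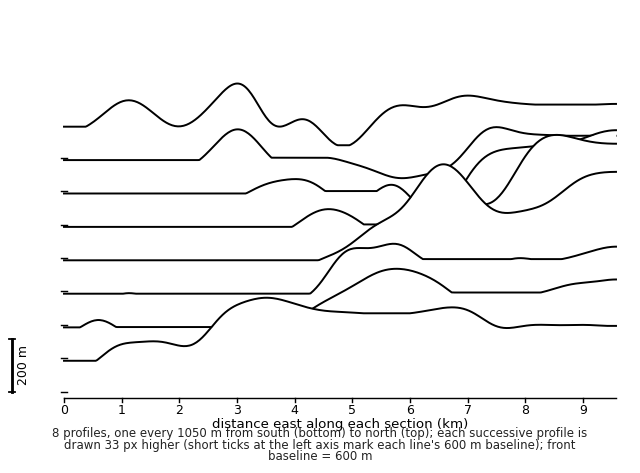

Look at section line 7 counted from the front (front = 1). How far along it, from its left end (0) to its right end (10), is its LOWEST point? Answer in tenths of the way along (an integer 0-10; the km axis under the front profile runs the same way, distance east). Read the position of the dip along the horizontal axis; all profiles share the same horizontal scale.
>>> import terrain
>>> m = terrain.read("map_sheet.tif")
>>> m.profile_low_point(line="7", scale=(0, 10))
6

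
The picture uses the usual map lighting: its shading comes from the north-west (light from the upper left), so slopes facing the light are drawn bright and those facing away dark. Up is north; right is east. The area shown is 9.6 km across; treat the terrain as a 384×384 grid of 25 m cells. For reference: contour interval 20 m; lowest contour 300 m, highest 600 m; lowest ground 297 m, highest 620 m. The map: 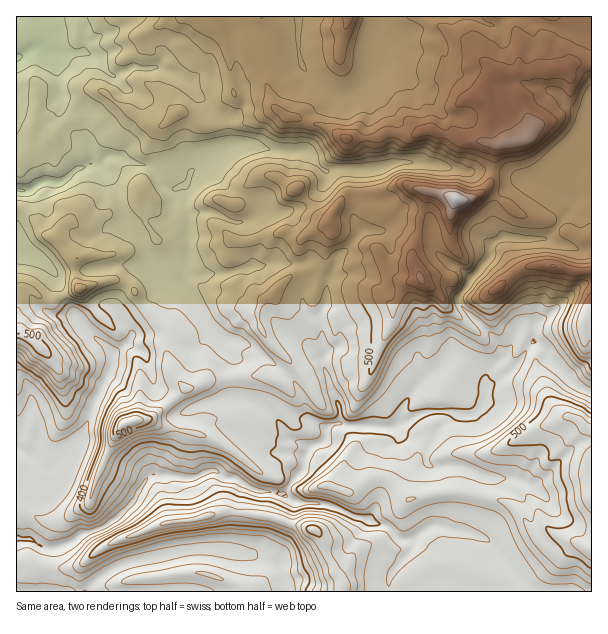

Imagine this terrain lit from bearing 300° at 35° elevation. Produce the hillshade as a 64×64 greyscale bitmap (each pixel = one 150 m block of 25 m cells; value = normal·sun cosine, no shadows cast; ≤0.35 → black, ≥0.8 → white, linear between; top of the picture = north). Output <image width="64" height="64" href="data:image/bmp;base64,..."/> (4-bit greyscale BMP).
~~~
<image width="64" height="64" href="data:image/bmp;base64,Qk12CAAAAAAAAHYAAAAoAAAAQAAAAEAAAAABAAQAAAAAAAAIAAATCwAAEwsAABAAAAAAAAAAAAAAABEREQAiIiIAMzMzAERERABVVVUAZmZmAHd3dwCIiIgAmZmZAKqqqgC7u7sAzMzMAN3d3QDu7u4A////AGZmd2aJmHZmZmZneIh3Z5vLunRGeId3d3d3eIh3dmZ3d2d3ZFiqmIh3d3d3iId4mry5dFZniHd3d3d4eIiHVneHd4mFJHmqmamZiIiIiIiqq6hlVmeJh3d4iIeIiIhleIiIm8pBJGeImZmYiIiIiKu6l3ZWZnmYiIiIiIiIiHZ4mHib3rYQE1Z3iIiId4iIq7l2d2ZmZ5mIiIiIiZmIiImIh2eu/aYgATRVZmd2Z3eamGVnh3ZnmYiIiIiJmYiZmXeHZEe+/sgxABESNFVFZouXVWeJh3Z4mIiIiJmZmZmZZ4iGQzW+/slkQxETREVnnLh2d3iZdVZ4h3d4mpmYmZl3iJl1ECje7bqqlkVnd3ecyod3eJh1VWd3d3iZmYiamXeIq8kwE4zduqvLmImZiIqpiIZFiYZVVmd3eIiZiaqpd4iL7WEiOcypqry5iZmImXVmZUV5mHdmZ3eIiJiJq6p3eInfoyIlq6qqu6mIh2acuGd3ZniIiYiIiIiYiJmqqneIiL/UIyN5mImqiJh2U1vtqIiHd4iJmZiIiIiIiqqZeIiIrvgjM1d3ZWeIiHd2R73aiIiIiIiJiId3d3h4qpl3iHiM+zIzVndlRWeHd3dWqryXiIiIiIiIh3Zmd4eaqYiHd4r+YRJGZ2VVZ3d3dmaKrLh4iJmImZmamGZniImqiIh2ed+hATRWZmZmd3dmZWiauYeImYiamavMp2Z4iImIiHVo3+QAE1Z3d3d3d2ZmZYqpmIiJmImZms3cl3eIiIiJhUfP/FESRoiHd3d3d3ZlWId4d4mYeIiJm97KmHiId4mWNa//yGM1eIh3d3d3dmZGdTVmZ4mHd4iZvdy6mHdniZYzjf7KmGRWd3iHd3dmd0WXJGZnd3d3d4ibzLqYdleZhjJb7cqJp0RGd3d3d3d3V6kyVmeId2Z3iJq8uYh3Rpl0IjjMyniZhkRWd3d3d3ZoqmElZoiHd3eJmruod4dmiXQRJqzKiamIdmd3d3d3dXmagwRmeIh3Z3iaqpdomId4dCIki8qKqHiHeImYh4dmipmVAmZneIdneIq6h3ial3dkM0R6upuoeIh3iZmIdmeaqagRVndnh3dniKl4mYiJdlQ0Znmpq5d3iHiImYdmZoqqqTA1d2Z3dmaIiXial3h1VUVnd5qql3d3eIiZdmd3iJqqYARnZnd2VXh4iauoeHVFVnh2eamHd3d3eJhmd3eIiZqTAkVVZ3ZVZ3iau6h4hUVniHZ4mYd3d4h4h2Z3d4iJmqchNVRnZlRGeKvNuHd2RWiId4iIiHd4iIiGZmZnmYiZqEJFVVZnUiRni97KZmZDVnd3iIiId4mZiYdmZ2aZmJmYU0VlNodRE1Znvuxmd2VCJWiHd4iImZmZmGZndomZmZlkVVQYuWIBRWZr7od3m5QSR4dniIiZmZmqllZ3eZmZmYdlQxXetiE0Vlath3ecyXZmd3eIiJmpmZq5Znd5mZmpmYZFQY7rczRVVViIiJqXiId3d4eIiIiImaqXd3iZmZmqlmZjOt24ZWZnd4iImYVWdmd3d3iIh2Z4iZiIaJmZmap2ZnUkrMy6mXiaiIiZh2d2Znd3eJmYZnd4hmdmiZmIunVodTR7uru6mZmIiIh4iIh3d3d4mZh3d3iXZ2RpqYm6dXhkVWmZmZmYiImpdnd4iHiId3iamYiJmJl3dUaZmauGiVNWZnd3eJiImZqXdmZ3iId3eKqYiZqqmqmFRniImpeJQUZmZmZmiIiZiah3d3eId3d4mYd3iJqru6ZGd3eKl4lAFWd3d3Z4iIiZqYd4d4h2Z4mYiGZniImryEZ4iImXiWEBV4d3d3iImZqqmHiImHZnirqYdmeYZnnMdnh4iIeKljAnh3d3d4iaqqupiImYdmeJu6mXZ4qVR72omZmZmZqYlzR3d3d3eFVoiqmIial2d3iau6mHiahVm7qrzcupmqmrhFd3d3d4VVZmiYiJqYd3d4mau6mImXZ5mJm926qqqZqVVnd3d3h2Z2VniJiIh3d3iJq7upmJiIZUVmiZmYiHeHVEVXd3d4d3d2Z3eIh2ZmZ3iJqqmIiap0IjNFRXZ2VmZDMiRnd3iHd3d3d3iIZVZmZniIiHZnmpc0QzUyRnd2d3VTADZ3eIiHZ3iId4h1VmVVVmZ3VEWKuWaHZ3VWeIiIiIdBAmd5h4h3eIiIiIZWd2ZnZmdkVnmqmKqImYeIiZiJmHQhNnmXeId4iIiImGVnd3iYiIdniJqpmqqpmYiJmIiJh1MleZd4iHiIiIiZl2eIeJqpiId4iJmZqpmZqXiIeIh3djRpl2eYiIiIiZmIeImHiqmIiHeIiImZiZmqiId4h3d2VFmXZ5mZh3iZiIiImZeJmHiId3d4iZmImaqph3iHZmdSOZh4mpmIiZiIiIiJmImHd3eIdmeImIiZmqqYd3dmZ2IKmHiaqYiJmIiIiImYiId3eIh2ZniIiZmZmZl3d3d3ZCqYiJmZmYd3iIiHiYiId3d4mXVWeIiJmZmZmYiIiIh2WZiIiIiamHZniIiJiIh3d3iZhUZ4iImZmZmYiYiIiId2eIiIiJmZh2eIh4iIh4d3iJqVRniIiZiJmIiJmIiIiHd3eIh4mZmHZ3iIiHeIh3eJmZY1eIiJmJmYiImYiIiIiIeIiIiImql3d4h3d4iHd4maljR3iIiZmZiHiZiId3d4iIiIiId4qph3d3d3iHd3iZqoM2eIh4iZmZiImIh3d3"/>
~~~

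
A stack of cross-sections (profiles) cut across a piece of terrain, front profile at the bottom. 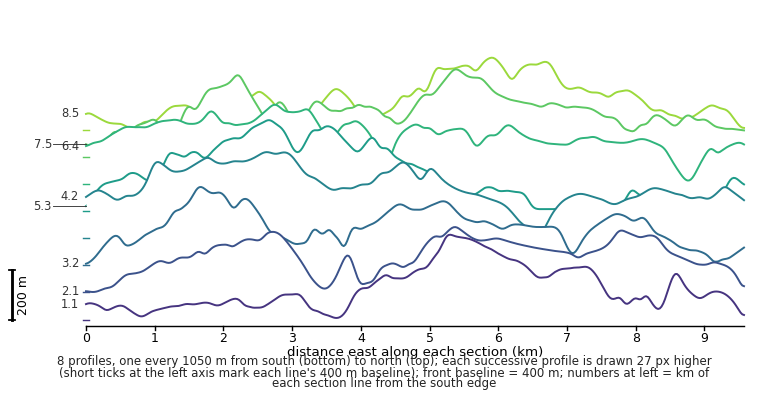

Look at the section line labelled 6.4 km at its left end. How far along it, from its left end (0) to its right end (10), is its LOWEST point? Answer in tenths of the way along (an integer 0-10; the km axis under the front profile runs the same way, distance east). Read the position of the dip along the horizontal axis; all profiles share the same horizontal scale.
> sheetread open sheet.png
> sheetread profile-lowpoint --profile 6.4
9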